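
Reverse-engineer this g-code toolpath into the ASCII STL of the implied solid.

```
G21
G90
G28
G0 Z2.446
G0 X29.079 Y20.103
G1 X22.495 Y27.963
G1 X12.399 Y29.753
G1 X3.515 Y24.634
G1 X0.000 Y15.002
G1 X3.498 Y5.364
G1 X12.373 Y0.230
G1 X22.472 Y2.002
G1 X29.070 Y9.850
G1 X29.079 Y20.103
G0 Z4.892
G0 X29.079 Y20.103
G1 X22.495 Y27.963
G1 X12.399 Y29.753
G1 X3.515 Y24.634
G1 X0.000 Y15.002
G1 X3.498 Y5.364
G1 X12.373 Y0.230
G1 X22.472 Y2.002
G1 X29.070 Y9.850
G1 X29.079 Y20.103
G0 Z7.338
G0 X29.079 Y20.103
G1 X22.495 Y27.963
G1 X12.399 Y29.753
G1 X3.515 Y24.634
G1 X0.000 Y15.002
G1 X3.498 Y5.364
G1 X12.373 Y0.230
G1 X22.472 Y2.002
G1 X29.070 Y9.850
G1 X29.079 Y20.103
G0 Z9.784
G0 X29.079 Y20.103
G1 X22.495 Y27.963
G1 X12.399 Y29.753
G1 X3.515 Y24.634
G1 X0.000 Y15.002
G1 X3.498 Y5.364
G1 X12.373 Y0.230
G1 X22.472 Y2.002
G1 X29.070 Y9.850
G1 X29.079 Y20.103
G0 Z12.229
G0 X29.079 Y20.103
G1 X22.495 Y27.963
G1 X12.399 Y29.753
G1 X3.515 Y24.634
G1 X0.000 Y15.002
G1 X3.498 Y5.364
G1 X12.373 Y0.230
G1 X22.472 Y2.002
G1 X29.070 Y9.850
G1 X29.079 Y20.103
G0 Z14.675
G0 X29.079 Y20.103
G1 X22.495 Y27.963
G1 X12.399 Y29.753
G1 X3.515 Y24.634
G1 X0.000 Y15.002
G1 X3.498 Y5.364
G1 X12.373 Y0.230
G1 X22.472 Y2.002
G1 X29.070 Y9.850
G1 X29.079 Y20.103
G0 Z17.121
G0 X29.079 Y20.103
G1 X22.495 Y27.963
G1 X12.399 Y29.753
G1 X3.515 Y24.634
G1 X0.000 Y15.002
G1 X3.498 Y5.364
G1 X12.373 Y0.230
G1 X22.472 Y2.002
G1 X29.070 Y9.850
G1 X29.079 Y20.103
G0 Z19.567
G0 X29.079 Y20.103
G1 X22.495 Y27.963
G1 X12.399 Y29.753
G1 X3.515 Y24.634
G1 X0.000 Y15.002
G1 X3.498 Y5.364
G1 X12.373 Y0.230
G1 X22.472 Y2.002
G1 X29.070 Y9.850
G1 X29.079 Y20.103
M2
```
solid part
  facet normal 0.0000 0.0000 -1.0000
    outer loop
      vertex 12.399 29.753 0.000
      vertex 22.495 27.963 0.000
      vertex 29.079 20.103 0.000
    endloop
  endfacet
  facet normal 0.0000 0.0000 -1.0000
    outer loop
      vertex 3.515 24.634 0.000
      vertex 12.399 29.753 0.000
      vertex 29.079 20.103 0.000
    endloop
  endfacet
  facet normal 0.0000 0.0000 -1.0000
    outer loop
      vertex 0.000 15.002 0.000
      vertex 3.515 24.634 0.000
      vertex 29.079 20.103 0.000
    endloop
  endfacet
  facet normal 0.0000 0.0000 -1.0000
    outer loop
      vertex 3.498 5.364 0.000
      vertex 0.000 15.002 0.000
      vertex 29.079 20.103 0.000
    endloop
  endfacet
  facet normal 0.0000 0.0000 -1.0000
    outer loop
      vertex 12.373 0.230 0.000
      vertex 3.498 5.364 0.000
      vertex 29.079 20.103 0.000
    endloop
  endfacet
  facet normal 0.0000 0.0000 -1.0000
    outer loop
      vertex 22.472 2.002 0.000
      vertex 12.373 0.230 0.000
      vertex 29.079 20.103 0.000
    endloop
  endfacet
  facet normal 0.0000 0.0000 -1.0000
    outer loop
      vertex 29.070 9.850 0.000
      vertex 22.472 2.002 0.000
      vertex 29.079 20.103 0.000
    endloop
  endfacet
  facet normal 0.0000 0.0000 1.0000
    outer loop
      vertex 29.079 20.103 19.567
      vertex 22.495 27.963 19.567
      vertex 12.399 29.753 19.567
    endloop
  endfacet
  facet normal 0.0000 0.0000 1.0000
    outer loop
      vertex 29.079 20.103 19.567
      vertex 12.399 29.753 19.567
      vertex 3.515 24.634 19.567
    endloop
  endfacet
  facet normal 0.0000 0.0000 1.0000
    outer loop
      vertex 29.079 20.103 19.567
      vertex 3.515 24.634 19.567
      vertex 0.000 15.002 19.567
    endloop
  endfacet
  facet normal 0.0000 0.0000 1.0000
    outer loop
      vertex 29.079 20.103 19.567
      vertex 0.000 15.002 19.567
      vertex 3.498 5.364 19.567
    endloop
  endfacet
  facet normal 0.0000 0.0000 1.0000
    outer loop
      vertex 29.079 20.103 19.567
      vertex 3.498 5.364 19.567
      vertex 12.373 0.230 19.567
    endloop
  endfacet
  facet normal 0.0000 0.0000 1.0000
    outer loop
      vertex 29.079 20.103 19.567
      vertex 12.373 0.230 19.567
      vertex 22.472 2.002 19.567
    endloop
  endfacet
  facet normal 0.0000 0.0000 1.0000
    outer loop
      vertex 29.079 20.103 19.567
      vertex 22.472 2.002 19.567
      vertex 29.070 9.850 19.567
    endloop
  endfacet
  facet normal 0.7666 0.6421 0.0000
    outer loop
      vertex 29.079 20.103 0.000
      vertex 22.495 27.963 0.000
      vertex 22.495 27.963 19.567
    endloop
  endfacet
  facet normal 0.7666 0.6421 0.0000
    outer loop
      vertex 29.079 20.103 0.000
      vertex 22.495 27.963 19.567
      vertex 29.079 20.103 19.567
    endloop
  endfacet
  facet normal 0.1746 0.9846 0.0000
    outer loop
      vertex 22.495 27.963 0.000
      vertex 12.399 29.753 0.000
      vertex 12.399 29.753 19.567
    endloop
  endfacet
  facet normal 0.1746 0.9846 0.0000
    outer loop
      vertex 22.495 27.963 0.000
      vertex 12.399 29.753 19.567
      vertex 22.495 27.963 19.567
    endloop
  endfacet
  facet normal -0.4993 0.8665 0.0000
    outer loop
      vertex 12.399 29.753 0.000
      vertex 3.515 24.634 0.000
      vertex 3.515 24.634 19.567
    endloop
  endfacet
  facet normal -0.4993 0.8665 0.0000
    outer loop
      vertex 12.399 29.753 0.000
      vertex 3.515 24.634 19.567
      vertex 12.399 29.753 19.567
    endloop
  endfacet
  facet normal -0.9394 0.3428 0.0000
    outer loop
      vertex 3.515 24.634 0.000
      vertex 0.000 15.002 0.000
      vertex 0.000 15.002 19.567
    endloop
  endfacet
  facet normal -0.9394 0.3428 0.0000
    outer loop
      vertex 3.515 24.634 0.000
      vertex 0.000 15.002 19.567
      vertex 3.515 24.634 19.567
    endloop
  endfacet
  facet normal -0.9400 -0.3412 0.0000
    outer loop
      vertex 0.000 15.002 0.000
      vertex 3.498 5.364 0.000
      vertex 3.498 5.364 19.567
    endloop
  endfacet
  facet normal -0.9400 -0.3412 0.0000
    outer loop
      vertex 0.000 15.002 0.000
      vertex 3.498 5.364 19.567
      vertex 0.000 15.002 19.567
    endloop
  endfacet
  facet normal -0.5007 -0.8656 0.0000
    outer loop
      vertex 3.498 5.364 0.000
      vertex 12.373 0.230 0.000
      vertex 12.373 0.230 19.567
    endloop
  endfacet
  facet normal -0.5007 -0.8656 0.0000
    outer loop
      vertex 3.498 5.364 0.000
      vertex 12.373 0.230 19.567
      vertex 3.498 5.364 19.567
    endloop
  endfacet
  facet normal 0.1728 -0.9850 0.0000
    outer loop
      vertex 12.373 0.230 0.000
      vertex 22.472 2.002 0.000
      vertex 22.472 2.002 19.567
    endloop
  endfacet
  facet normal 0.1728 -0.9850 0.0000
    outer loop
      vertex 12.373 0.230 0.000
      vertex 22.472 2.002 19.567
      vertex 12.373 0.230 19.567
    endloop
  endfacet
  facet normal 0.7654 -0.6435 0.0000
    outer loop
      vertex 22.472 2.002 0.000
      vertex 29.070 9.850 0.000
      vertex 29.070 9.850 19.567
    endloop
  endfacet
  facet normal 0.7654 -0.6435 0.0000
    outer loop
      vertex 22.472 2.002 0.000
      vertex 29.070 9.850 19.567
      vertex 22.472 2.002 19.567
    endloop
  endfacet
  facet normal 1.0000 -0.0009 0.0000
    outer loop
      vertex 29.070 9.850 0.000
      vertex 29.079 20.103 0.000
      vertex 29.079 20.103 19.567
    endloop
  endfacet
  facet normal 1.0000 -0.0009 0.0000
    outer loop
      vertex 29.070 9.850 0.000
      vertex 29.079 20.103 19.567
      vertex 29.070 9.850 19.567
    endloop
  endfacet
endsolid part

The G0 Z moves step by Δz≈2.446 mm. Every layer's G1 loop is the same polygon, so the solid is a straight extrusion of it from z=0 to z≈19.6. Closing with flat bottom and top caps and triangulating gives 32 facets — a regular 9-sided prism (a cylinder approximated with 9 flat sides), circumscribed radius ≈ 15 mm, height ≈ 19.6 mm.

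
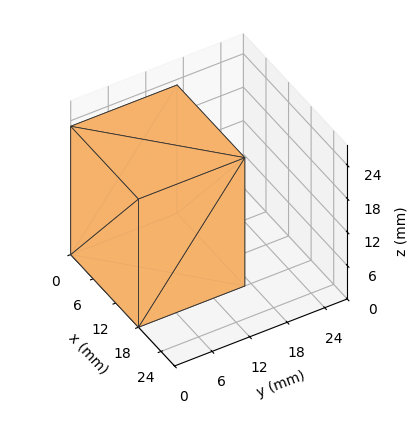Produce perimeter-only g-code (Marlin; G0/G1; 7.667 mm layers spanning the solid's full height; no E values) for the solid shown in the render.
Reading the render: the shape is a rectangular box, roughly 18 × 17 mm footprint and 23 mm tall (dimensions read to the nearest mm from the axis ticks). For the g-code, the solid's height is divided into equal slices at the stated Δz and each level perimeter traced with G1 moves after a G0 lift.

; perimeter-only toolpath
G21 ; units = mm
G90 ; absolute positioning
G28 ; home
; layer 1
G0 Z7.667
G0 X0.000 Y0.000
G1 X18.000 Y0.000
G1 X18.000 Y17.000
G1 X0.000 Y17.000
G1 X0.000 Y0.000
; layer 2
G0 Z15.333
G0 X0.000 Y0.000
G1 X18.000 Y0.000
G1 X18.000 Y17.000
G1 X0.000 Y17.000
G1 X0.000 Y0.000
; layer 3
G0 Z23.000
G0 X0.000 Y0.000
G1 X18.000 Y0.000
G1 X18.000 Y17.000
G1 X0.000 Y17.000
G1 X0.000 Y0.000
M2 ; end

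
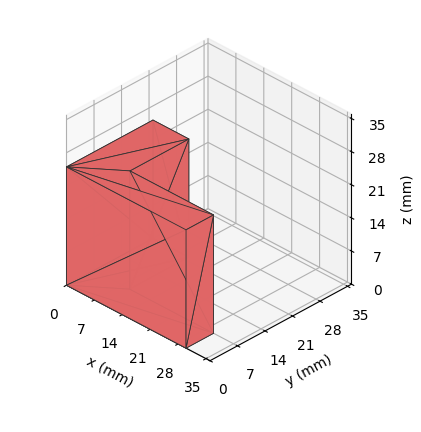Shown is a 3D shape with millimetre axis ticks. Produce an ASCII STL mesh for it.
Reading the render: the shape is an L-shaped prism: outer 30 × 22 mm, arm thicknesses ≈ 7 mm (horizontal) and 9 mm (vertical), extruded 25 mm in z (dimensions read to the nearest mm from the axis ticks). For the STL, each face is triangulated and given an outward normal.

solid part
  facet normal 0.0000 0.0000 -1.0000
    outer loop
      vertex 30.0 7.0 0.0
      vertex 30.0 0.0 0.0
      vertex 0.0 0.0 0.0
    endloop
  endfacet
  facet normal 0.0000 0.0000 -1.0000
    outer loop
      vertex 9.0 7.0 0.0
      vertex 30.0 7.0 0.0
      vertex 0.0 0.0 0.0
    endloop
  endfacet
  facet normal 0.0000 0.0000 -1.0000
    outer loop
      vertex 9.0 22.0 0.0
      vertex 9.0 7.0 0.0
      vertex 0.0 0.0 0.0
    endloop
  endfacet
  facet normal 0.0000 0.0000 -1.0000
    outer loop
      vertex 0.0 22.0 0.0
      vertex 9.0 22.0 0.0
      vertex 0.0 0.0 0.0
    endloop
  endfacet
  facet normal 0.0000 0.0000 1.0000
    outer loop
      vertex 0.0 0.0 25.0
      vertex 30.0 0.0 25.0
      vertex 30.0 7.0 25.0
    endloop
  endfacet
  facet normal 0.0000 0.0000 1.0000
    outer loop
      vertex 0.0 0.0 25.0
      vertex 30.0 7.0 25.0
      vertex 9.0 7.0 25.0
    endloop
  endfacet
  facet normal 0.0000 0.0000 1.0000
    outer loop
      vertex 0.0 0.0 25.0
      vertex 9.0 7.0 25.0
      vertex 9.0 22.0 25.0
    endloop
  endfacet
  facet normal 0.0000 0.0000 1.0000
    outer loop
      vertex 0.0 0.0 25.0
      vertex 9.0 22.0 25.0
      vertex 0.0 22.0 25.0
    endloop
  endfacet
  facet normal 0.0000 -1.0000 0.0000
    outer loop
      vertex 0.0 0.0 0.0
      vertex 30.0 0.0 0.0
      vertex 30.0 0.0 25.0
    endloop
  endfacet
  facet normal 0.0000 -1.0000 0.0000
    outer loop
      vertex 0.0 0.0 0.0
      vertex 30.0 0.0 25.0
      vertex 0.0 0.0 25.0
    endloop
  endfacet
  facet normal 1.0000 0.0000 0.0000
    outer loop
      vertex 30.0 0.0 0.0
      vertex 30.0 7.0 0.0
      vertex 30.0 7.0 25.0
    endloop
  endfacet
  facet normal 1.0000 0.0000 0.0000
    outer loop
      vertex 30.0 0.0 0.0
      vertex 30.0 7.0 25.0
      vertex 30.0 0.0 25.0
    endloop
  endfacet
  facet normal 0.0000 1.0000 0.0000
    outer loop
      vertex 30.0 7.0 0.0
      vertex 9.0 7.0 0.0
      vertex 9.0 7.0 25.0
    endloop
  endfacet
  facet normal 0.0000 1.0000 0.0000
    outer loop
      vertex 30.0 7.0 0.0
      vertex 9.0 7.0 25.0
      vertex 30.0 7.0 25.0
    endloop
  endfacet
  facet normal 1.0000 0.0000 0.0000
    outer loop
      vertex 9.0 7.0 0.0
      vertex 9.0 22.0 0.0
      vertex 9.0 22.0 25.0
    endloop
  endfacet
  facet normal 1.0000 0.0000 0.0000
    outer loop
      vertex 9.0 7.0 0.0
      vertex 9.0 22.0 25.0
      vertex 9.0 7.0 25.0
    endloop
  endfacet
  facet normal 0.0000 1.0000 0.0000
    outer loop
      vertex 9.0 22.0 0.0
      vertex 0.0 22.0 0.0
      vertex 0.0 22.0 25.0
    endloop
  endfacet
  facet normal 0.0000 1.0000 0.0000
    outer loop
      vertex 9.0 22.0 0.0
      vertex 0.0 22.0 25.0
      vertex 9.0 22.0 25.0
    endloop
  endfacet
  facet normal -1.0000 0.0000 0.0000
    outer loop
      vertex 0.0 22.0 0.0
      vertex 0.0 0.0 0.0
      vertex 0.0 0.0 25.0
    endloop
  endfacet
  facet normal -1.0000 0.0000 0.0000
    outer loop
      vertex 0.0 22.0 0.0
      vertex 0.0 0.0 25.0
      vertex 0.0 22.0 25.0
    endloop
  endfacet
endsolid part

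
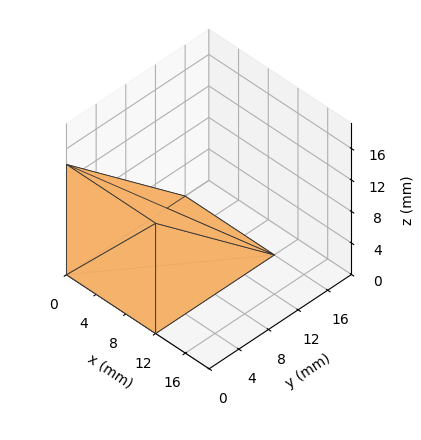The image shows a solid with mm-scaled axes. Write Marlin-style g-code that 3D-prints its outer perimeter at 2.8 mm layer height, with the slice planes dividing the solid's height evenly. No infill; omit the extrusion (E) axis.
Reading the render: the shape is a wedge (ramp): 12 × 16 mm base, rising to 14 mm along the y=0 edge and sloping linearly to z=0 at y=16 (dimensions read to the nearest mm from the axis ticks). For the g-code, the solid's height is divided into equal slices at the stated Δz and each level perimeter traced with G1 moves after a G0 lift.

; perimeter-only toolpath
G21 ; units = mm
G90 ; absolute positioning
G28 ; home
; layer 1
G0 Z2.8
G0 X0.0 Y0.0
G1 X12.0 Y0.0
G1 X12.0 Y12.8
G1 X0.0 Y12.8
G1 X0.0 Y0.0
; layer 2
G0 Z5.6
G0 X0.0 Y0.0
G1 X12.0 Y0.0
G1 X12.0 Y9.6
G1 X0.0 Y9.6
G1 X0.0 Y0.0
; layer 3
G0 Z8.4
G0 X0.0 Y0.0
G1 X12.0 Y0.0
G1 X12.0 Y6.4
G1 X0.0 Y6.4
G1 X0.0 Y0.0
; layer 4
G0 Z11.2
G0 X0.0 Y0.0
G1 X12.0 Y0.0
G1 X12.0 Y3.2
G1 X0.0 Y3.2
G1 X0.0 Y0.0
M2 ; end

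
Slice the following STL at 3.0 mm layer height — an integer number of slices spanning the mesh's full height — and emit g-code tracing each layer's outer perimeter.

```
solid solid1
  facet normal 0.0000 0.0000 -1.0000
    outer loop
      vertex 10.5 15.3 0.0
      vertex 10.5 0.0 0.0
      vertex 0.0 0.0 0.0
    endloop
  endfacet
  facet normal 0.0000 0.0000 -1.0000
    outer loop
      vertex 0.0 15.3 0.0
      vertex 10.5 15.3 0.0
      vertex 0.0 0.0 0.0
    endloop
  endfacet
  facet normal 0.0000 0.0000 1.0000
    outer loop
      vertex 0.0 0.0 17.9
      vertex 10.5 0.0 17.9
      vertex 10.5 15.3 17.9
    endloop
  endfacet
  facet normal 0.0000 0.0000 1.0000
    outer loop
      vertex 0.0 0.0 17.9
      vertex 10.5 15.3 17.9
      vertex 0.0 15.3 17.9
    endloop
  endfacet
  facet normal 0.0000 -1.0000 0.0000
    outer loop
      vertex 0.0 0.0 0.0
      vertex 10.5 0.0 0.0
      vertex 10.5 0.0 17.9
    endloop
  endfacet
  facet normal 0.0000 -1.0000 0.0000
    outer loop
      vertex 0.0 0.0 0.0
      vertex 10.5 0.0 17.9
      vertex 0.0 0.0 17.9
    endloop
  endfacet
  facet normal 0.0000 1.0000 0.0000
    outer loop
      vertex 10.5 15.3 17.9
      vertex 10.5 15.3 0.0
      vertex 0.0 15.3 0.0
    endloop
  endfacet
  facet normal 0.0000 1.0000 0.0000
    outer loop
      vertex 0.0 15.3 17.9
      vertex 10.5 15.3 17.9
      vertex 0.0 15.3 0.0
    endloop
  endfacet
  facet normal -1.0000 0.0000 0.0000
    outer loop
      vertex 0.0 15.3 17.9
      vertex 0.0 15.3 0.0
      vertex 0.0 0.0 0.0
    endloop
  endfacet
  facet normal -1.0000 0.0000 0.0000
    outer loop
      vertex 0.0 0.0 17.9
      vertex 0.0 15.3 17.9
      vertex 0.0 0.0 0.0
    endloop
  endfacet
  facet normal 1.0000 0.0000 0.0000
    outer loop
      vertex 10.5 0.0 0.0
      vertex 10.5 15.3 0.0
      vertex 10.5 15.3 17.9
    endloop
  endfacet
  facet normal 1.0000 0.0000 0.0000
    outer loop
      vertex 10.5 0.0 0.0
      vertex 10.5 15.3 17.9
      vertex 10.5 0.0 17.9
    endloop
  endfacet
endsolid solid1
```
; perimeter-only toolpath
G21 ; units = mm
G90 ; absolute positioning
G28 ; home
; layer 1
G0 Z3.0
G0 X0.0 Y0.0
G1 X10.5 Y0.0
G1 X10.5 Y15.3
G1 X0.0 Y15.3
G1 X0.0 Y0.0
; layer 2
G0 Z6.0
G0 X0.0 Y0.0
G1 X10.5 Y0.0
G1 X10.5 Y15.3
G1 X0.0 Y15.3
G1 X0.0 Y0.0
; layer 3
G0 Z8.9
G0 X0.0 Y0.0
G1 X10.5 Y0.0
G1 X10.5 Y15.3
G1 X0.0 Y15.3
G1 X0.0 Y0.0
; layer 4
G0 Z11.9
G0 X0.0 Y0.0
G1 X10.5 Y0.0
G1 X10.5 Y15.3
G1 X0.0 Y15.3
G1 X0.0 Y0.0
; layer 5
G0 Z14.9
G0 X0.0 Y0.0
G1 X10.5 Y0.0
G1 X10.5 Y15.3
G1 X0.0 Y15.3
G1 X0.0 Y0.0
; layer 6
G0 Z17.9
G0 X0.0 Y0.0
G1 X10.5 Y0.0
G1 X10.5 Y15.3
G1 X0.0 Y15.3
G1 X0.0 Y0.0
M2 ; end

The solid is a rectangular box, roughly 10.5 × 15.3 mm footprint and 17.9 mm tall. Slicing at Δz = 3.0 mm — 6 equal slices spanning the solid's height, so layer i sits at z = i·h/6 — gives 6 non-empty perimeters. Each is a 4-segment closed polygon; G0 lifts to the layer z and rapids to the start vertex, then G1 traces the edges.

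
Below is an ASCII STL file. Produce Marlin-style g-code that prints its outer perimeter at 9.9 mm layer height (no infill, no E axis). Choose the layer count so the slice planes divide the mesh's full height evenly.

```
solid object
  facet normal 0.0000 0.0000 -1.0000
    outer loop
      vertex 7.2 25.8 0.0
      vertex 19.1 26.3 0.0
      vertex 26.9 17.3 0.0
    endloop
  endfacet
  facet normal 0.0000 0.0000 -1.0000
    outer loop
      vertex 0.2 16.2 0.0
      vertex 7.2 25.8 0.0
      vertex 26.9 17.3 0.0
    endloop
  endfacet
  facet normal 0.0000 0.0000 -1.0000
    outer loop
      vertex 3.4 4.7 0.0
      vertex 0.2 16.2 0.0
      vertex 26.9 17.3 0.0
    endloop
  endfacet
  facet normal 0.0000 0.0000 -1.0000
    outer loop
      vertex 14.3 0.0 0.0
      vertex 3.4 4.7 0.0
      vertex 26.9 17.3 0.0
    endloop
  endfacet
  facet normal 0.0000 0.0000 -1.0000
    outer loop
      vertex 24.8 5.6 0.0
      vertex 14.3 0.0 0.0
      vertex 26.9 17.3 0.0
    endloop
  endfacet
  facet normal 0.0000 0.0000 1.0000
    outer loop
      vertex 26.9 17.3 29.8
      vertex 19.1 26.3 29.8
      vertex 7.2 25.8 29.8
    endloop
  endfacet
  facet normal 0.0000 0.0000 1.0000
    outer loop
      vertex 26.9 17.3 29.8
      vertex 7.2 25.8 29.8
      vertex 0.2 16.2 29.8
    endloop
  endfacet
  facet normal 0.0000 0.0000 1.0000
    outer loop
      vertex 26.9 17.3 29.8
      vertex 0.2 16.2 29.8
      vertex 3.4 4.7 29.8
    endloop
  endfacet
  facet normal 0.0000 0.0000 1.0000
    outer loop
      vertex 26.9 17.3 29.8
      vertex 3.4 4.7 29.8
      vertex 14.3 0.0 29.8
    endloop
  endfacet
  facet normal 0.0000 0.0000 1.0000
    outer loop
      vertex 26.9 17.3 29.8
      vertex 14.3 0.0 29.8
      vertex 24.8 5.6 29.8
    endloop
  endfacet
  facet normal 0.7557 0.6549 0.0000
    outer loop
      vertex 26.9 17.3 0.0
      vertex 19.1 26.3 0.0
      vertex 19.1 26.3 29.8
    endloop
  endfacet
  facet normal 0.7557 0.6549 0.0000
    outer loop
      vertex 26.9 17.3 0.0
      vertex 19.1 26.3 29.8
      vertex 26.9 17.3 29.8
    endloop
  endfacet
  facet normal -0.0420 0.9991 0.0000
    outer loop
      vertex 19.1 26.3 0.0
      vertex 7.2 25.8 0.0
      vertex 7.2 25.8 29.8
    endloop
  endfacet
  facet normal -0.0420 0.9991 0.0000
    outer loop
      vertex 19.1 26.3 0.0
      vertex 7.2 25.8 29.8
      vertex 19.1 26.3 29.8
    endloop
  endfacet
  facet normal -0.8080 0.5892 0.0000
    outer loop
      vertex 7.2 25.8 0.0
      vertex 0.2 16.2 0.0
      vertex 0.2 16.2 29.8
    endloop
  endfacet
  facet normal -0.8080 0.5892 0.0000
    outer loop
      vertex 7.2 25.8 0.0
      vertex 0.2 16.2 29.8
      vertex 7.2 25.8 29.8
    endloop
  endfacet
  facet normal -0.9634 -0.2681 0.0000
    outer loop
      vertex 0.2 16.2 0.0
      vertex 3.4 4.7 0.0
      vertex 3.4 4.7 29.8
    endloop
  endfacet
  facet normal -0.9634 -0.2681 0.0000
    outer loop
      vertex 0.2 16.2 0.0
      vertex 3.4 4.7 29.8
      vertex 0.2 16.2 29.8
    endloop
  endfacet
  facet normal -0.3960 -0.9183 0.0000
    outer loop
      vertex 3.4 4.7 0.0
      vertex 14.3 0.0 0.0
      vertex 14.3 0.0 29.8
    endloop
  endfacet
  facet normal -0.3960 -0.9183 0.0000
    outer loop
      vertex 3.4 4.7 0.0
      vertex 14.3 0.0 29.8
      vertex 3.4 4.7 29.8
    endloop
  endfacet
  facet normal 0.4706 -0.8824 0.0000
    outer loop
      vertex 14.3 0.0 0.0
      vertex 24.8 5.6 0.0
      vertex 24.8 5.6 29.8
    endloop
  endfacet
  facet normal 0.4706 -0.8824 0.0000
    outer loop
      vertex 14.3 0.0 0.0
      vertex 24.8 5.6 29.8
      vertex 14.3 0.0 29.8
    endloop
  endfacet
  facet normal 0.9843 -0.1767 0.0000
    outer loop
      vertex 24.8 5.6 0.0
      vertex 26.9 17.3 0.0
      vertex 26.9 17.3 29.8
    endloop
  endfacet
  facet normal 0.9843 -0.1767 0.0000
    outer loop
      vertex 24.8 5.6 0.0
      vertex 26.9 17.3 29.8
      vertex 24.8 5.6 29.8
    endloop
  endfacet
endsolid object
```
; perimeter-only toolpath
G21 ; units = mm
G90 ; absolute positioning
G28 ; home
; layer 1
G0 Z9.9
G0 X26.9 Y17.3
G1 X19.1 Y26.3
G1 X7.2 Y25.8
G1 X0.2 Y16.2
G1 X3.4 Y4.7
G1 X14.3 Y0.0
G1 X24.8 Y5.6
G1 X26.9 Y17.3
; layer 2
G0 Z19.9
G0 X26.9 Y17.3
G1 X19.1 Y26.3
G1 X7.2 Y25.8
G1 X0.2 Y16.2
G1 X3.4 Y4.7
G1 X14.3 Y0.0
G1 X24.8 Y5.6
G1 X26.9 Y17.3
; layer 3
G0 Z29.8
G0 X26.9 Y17.3
G1 X19.1 Y26.3
G1 X7.2 Y25.8
G1 X0.2 Y16.2
G1 X3.4 Y4.7
G1 X14.3 Y0.0
G1 X24.8 Y5.6
G1 X26.9 Y17.3
M2 ; end

The solid is a regular 7-sided prism (a cylinder approximated with 7 flat sides), circumscribed radius ≈ 13.7 mm, height ≈ 29.8 mm. Slicing at Δz = 9.9 mm — 3 equal slices spanning the solid's height, so layer i sits at z = i·h/3 — gives 3 non-empty perimeters. Each is a 7-segment closed polygon; G0 lifts to the layer z and rapids to the start vertex, then G1 traces the edges.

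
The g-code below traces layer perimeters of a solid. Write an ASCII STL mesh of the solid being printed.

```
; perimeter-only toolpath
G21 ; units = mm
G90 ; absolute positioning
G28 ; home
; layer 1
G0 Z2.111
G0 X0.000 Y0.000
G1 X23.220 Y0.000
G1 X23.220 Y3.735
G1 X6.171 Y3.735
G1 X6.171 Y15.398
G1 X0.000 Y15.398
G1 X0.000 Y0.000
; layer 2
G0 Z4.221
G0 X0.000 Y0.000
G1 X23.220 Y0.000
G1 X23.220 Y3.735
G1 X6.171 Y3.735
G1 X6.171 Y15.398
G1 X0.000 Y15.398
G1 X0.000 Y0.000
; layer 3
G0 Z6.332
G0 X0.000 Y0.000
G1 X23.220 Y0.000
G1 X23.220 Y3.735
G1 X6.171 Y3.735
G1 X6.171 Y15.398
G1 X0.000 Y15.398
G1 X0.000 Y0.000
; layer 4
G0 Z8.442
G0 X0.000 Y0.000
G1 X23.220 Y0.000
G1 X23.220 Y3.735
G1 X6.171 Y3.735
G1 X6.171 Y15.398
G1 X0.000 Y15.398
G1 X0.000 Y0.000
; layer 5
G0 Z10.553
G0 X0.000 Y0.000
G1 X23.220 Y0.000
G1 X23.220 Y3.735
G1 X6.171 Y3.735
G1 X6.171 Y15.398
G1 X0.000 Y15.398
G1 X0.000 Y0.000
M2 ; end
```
solid part
  facet normal 0.0000 0.0000 -1.0000
    outer loop
      vertex 23.220 3.735 0.000
      vertex 23.220 0.000 0.000
      vertex 0.000 0.000 0.000
    endloop
  endfacet
  facet normal 0.0000 0.0000 -1.0000
    outer loop
      vertex 6.171 3.735 0.000
      vertex 23.220 3.735 0.000
      vertex 0.000 0.000 0.000
    endloop
  endfacet
  facet normal 0.0000 0.0000 -1.0000
    outer loop
      vertex 6.171 15.398 0.000
      vertex 6.171 3.735 0.000
      vertex 0.000 0.000 0.000
    endloop
  endfacet
  facet normal 0.0000 0.0000 -1.0000
    outer loop
      vertex 0.000 15.398 0.000
      vertex 6.171 15.398 0.000
      vertex 0.000 0.000 0.000
    endloop
  endfacet
  facet normal 0.0000 0.0000 1.0000
    outer loop
      vertex 0.000 0.000 10.553
      vertex 23.220 0.000 10.553
      vertex 23.220 3.735 10.553
    endloop
  endfacet
  facet normal 0.0000 0.0000 1.0000
    outer loop
      vertex 0.000 0.000 10.553
      vertex 23.220 3.735 10.553
      vertex 6.171 3.735 10.553
    endloop
  endfacet
  facet normal 0.0000 0.0000 1.0000
    outer loop
      vertex 0.000 0.000 10.553
      vertex 6.171 3.735 10.553
      vertex 6.171 15.398 10.553
    endloop
  endfacet
  facet normal 0.0000 0.0000 1.0000
    outer loop
      vertex 0.000 0.000 10.553
      vertex 6.171 15.398 10.553
      vertex 0.000 15.398 10.553
    endloop
  endfacet
  facet normal 0.0000 -1.0000 0.0000
    outer loop
      vertex 0.000 0.000 0.000
      vertex 23.220 0.000 0.000
      vertex 23.220 0.000 10.553
    endloop
  endfacet
  facet normal 0.0000 -1.0000 0.0000
    outer loop
      vertex 0.000 0.000 0.000
      vertex 23.220 0.000 10.553
      vertex 0.000 0.000 10.553
    endloop
  endfacet
  facet normal 1.0000 0.0000 0.0000
    outer loop
      vertex 23.220 0.000 0.000
      vertex 23.220 3.735 0.000
      vertex 23.220 3.735 10.553
    endloop
  endfacet
  facet normal 1.0000 0.0000 0.0000
    outer loop
      vertex 23.220 0.000 0.000
      vertex 23.220 3.735 10.553
      vertex 23.220 0.000 10.553
    endloop
  endfacet
  facet normal 0.0000 1.0000 0.0000
    outer loop
      vertex 23.220 3.735 0.000
      vertex 6.171 3.735 0.000
      vertex 6.171 3.735 10.553
    endloop
  endfacet
  facet normal 0.0000 1.0000 0.0000
    outer loop
      vertex 23.220 3.735 0.000
      vertex 6.171 3.735 10.553
      vertex 23.220 3.735 10.553
    endloop
  endfacet
  facet normal 1.0000 0.0000 0.0000
    outer loop
      vertex 6.171 3.735 0.000
      vertex 6.171 15.398 0.000
      vertex 6.171 15.398 10.553
    endloop
  endfacet
  facet normal 1.0000 0.0000 0.0000
    outer loop
      vertex 6.171 3.735 0.000
      vertex 6.171 15.398 10.553
      vertex 6.171 3.735 10.553
    endloop
  endfacet
  facet normal 0.0000 1.0000 0.0000
    outer loop
      vertex 6.171 15.398 0.000
      vertex 0.000 15.398 0.000
      vertex 0.000 15.398 10.553
    endloop
  endfacet
  facet normal 0.0000 1.0000 0.0000
    outer loop
      vertex 6.171 15.398 0.000
      vertex 0.000 15.398 10.553
      vertex 6.171 15.398 10.553
    endloop
  endfacet
  facet normal -1.0000 0.0000 0.0000
    outer loop
      vertex 0.000 15.398 0.000
      vertex 0.000 0.000 0.000
      vertex 0.000 0.000 10.553
    endloop
  endfacet
  facet normal -1.0000 0.0000 0.0000
    outer loop
      vertex 0.000 15.398 0.000
      vertex 0.000 0.000 10.553
      vertex 0.000 15.398 10.553
    endloop
  endfacet
endsolid part

The G0 Z moves step by Δz≈2.111 mm. Every layer's G1 loop is the same polygon, so the solid is a straight extrusion of it from z=0 to z≈10.6. Closing with flat bottom and top caps and triangulating gives 20 facets — an L-shaped prism: outer 23.2 × 15.4 mm, arm thicknesses ≈ 3.73 mm (horizontal) and 6.17 mm (vertical), extruded 10.6 mm in z.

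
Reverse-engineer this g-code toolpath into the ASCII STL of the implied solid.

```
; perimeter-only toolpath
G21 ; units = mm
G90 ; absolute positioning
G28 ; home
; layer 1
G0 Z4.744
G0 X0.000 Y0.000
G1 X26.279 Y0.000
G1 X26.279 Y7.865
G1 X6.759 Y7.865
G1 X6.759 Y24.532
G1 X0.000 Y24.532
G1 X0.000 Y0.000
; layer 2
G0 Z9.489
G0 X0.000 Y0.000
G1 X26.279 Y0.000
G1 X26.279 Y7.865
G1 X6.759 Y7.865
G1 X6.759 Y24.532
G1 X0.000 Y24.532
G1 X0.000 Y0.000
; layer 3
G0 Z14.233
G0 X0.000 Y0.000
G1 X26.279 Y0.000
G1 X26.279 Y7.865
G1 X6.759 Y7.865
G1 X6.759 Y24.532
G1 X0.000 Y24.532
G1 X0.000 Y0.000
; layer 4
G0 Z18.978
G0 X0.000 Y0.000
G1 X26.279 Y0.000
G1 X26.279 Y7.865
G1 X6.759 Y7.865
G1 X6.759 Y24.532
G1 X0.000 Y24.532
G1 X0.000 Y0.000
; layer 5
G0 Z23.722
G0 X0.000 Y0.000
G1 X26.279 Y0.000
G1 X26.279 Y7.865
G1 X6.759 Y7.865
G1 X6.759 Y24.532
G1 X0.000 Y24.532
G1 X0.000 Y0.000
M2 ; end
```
solid part
  facet normal 0.0000 0.0000 -1.0000
    outer loop
      vertex 26.279 7.865 0.000
      vertex 26.279 0.000 0.000
      vertex 0.000 0.000 0.000
    endloop
  endfacet
  facet normal 0.0000 0.0000 -1.0000
    outer loop
      vertex 6.759 7.865 0.000
      vertex 26.279 7.865 0.000
      vertex 0.000 0.000 0.000
    endloop
  endfacet
  facet normal 0.0000 0.0000 -1.0000
    outer loop
      vertex 6.759 24.532 0.000
      vertex 6.759 7.865 0.000
      vertex 0.000 0.000 0.000
    endloop
  endfacet
  facet normal 0.0000 0.0000 -1.0000
    outer loop
      vertex 0.000 24.532 0.000
      vertex 6.759 24.532 0.000
      vertex 0.000 0.000 0.000
    endloop
  endfacet
  facet normal 0.0000 0.0000 1.0000
    outer loop
      vertex 0.000 0.000 23.722
      vertex 26.279 0.000 23.722
      vertex 26.279 7.865 23.722
    endloop
  endfacet
  facet normal 0.0000 0.0000 1.0000
    outer loop
      vertex 0.000 0.000 23.722
      vertex 26.279 7.865 23.722
      vertex 6.759 7.865 23.722
    endloop
  endfacet
  facet normal 0.0000 0.0000 1.0000
    outer loop
      vertex 0.000 0.000 23.722
      vertex 6.759 7.865 23.722
      vertex 6.759 24.532 23.722
    endloop
  endfacet
  facet normal 0.0000 0.0000 1.0000
    outer loop
      vertex 0.000 0.000 23.722
      vertex 6.759 24.532 23.722
      vertex 0.000 24.532 23.722
    endloop
  endfacet
  facet normal 0.0000 -1.0000 0.0000
    outer loop
      vertex 0.000 0.000 0.000
      vertex 26.279 0.000 0.000
      vertex 26.279 0.000 23.722
    endloop
  endfacet
  facet normal 0.0000 -1.0000 0.0000
    outer loop
      vertex 0.000 0.000 0.000
      vertex 26.279 0.000 23.722
      vertex 0.000 0.000 23.722
    endloop
  endfacet
  facet normal 1.0000 0.0000 0.0000
    outer loop
      vertex 26.279 0.000 0.000
      vertex 26.279 7.865 0.000
      vertex 26.279 7.865 23.722
    endloop
  endfacet
  facet normal 1.0000 0.0000 0.0000
    outer loop
      vertex 26.279 0.000 0.000
      vertex 26.279 7.865 23.722
      vertex 26.279 0.000 23.722
    endloop
  endfacet
  facet normal 0.0000 1.0000 0.0000
    outer loop
      vertex 26.279 7.865 0.000
      vertex 6.759 7.865 0.000
      vertex 6.759 7.865 23.722
    endloop
  endfacet
  facet normal 0.0000 1.0000 0.0000
    outer loop
      vertex 26.279 7.865 0.000
      vertex 6.759 7.865 23.722
      vertex 26.279 7.865 23.722
    endloop
  endfacet
  facet normal 1.0000 0.0000 0.0000
    outer loop
      vertex 6.759 7.865 0.000
      vertex 6.759 24.532 0.000
      vertex 6.759 24.532 23.722
    endloop
  endfacet
  facet normal 1.0000 0.0000 0.0000
    outer loop
      vertex 6.759 7.865 0.000
      vertex 6.759 24.532 23.722
      vertex 6.759 7.865 23.722
    endloop
  endfacet
  facet normal 0.0000 1.0000 0.0000
    outer loop
      vertex 6.759 24.532 0.000
      vertex 0.000 24.532 0.000
      vertex 0.000 24.532 23.722
    endloop
  endfacet
  facet normal 0.0000 1.0000 0.0000
    outer loop
      vertex 6.759 24.532 0.000
      vertex 0.000 24.532 23.722
      vertex 6.759 24.532 23.722
    endloop
  endfacet
  facet normal -1.0000 0.0000 0.0000
    outer loop
      vertex 0.000 24.532 0.000
      vertex 0.000 0.000 0.000
      vertex 0.000 0.000 23.722
    endloop
  endfacet
  facet normal -1.0000 0.0000 0.0000
    outer loop
      vertex 0.000 24.532 0.000
      vertex 0.000 0.000 23.722
      vertex 0.000 24.532 23.722
    endloop
  endfacet
endsolid part

The G0 Z moves step by Δz≈4.744 mm. Every layer's G1 loop is the same polygon, so the solid is a straight extrusion of it from z=0 to z≈23.7. Closing with flat bottom and top caps and triangulating gives 20 facets — an L-shaped prism: outer 26.3 × 24.5 mm, arm thicknesses ≈ 7.87 mm (horizontal) and 6.76 mm (vertical), extruded 23.7 mm in z.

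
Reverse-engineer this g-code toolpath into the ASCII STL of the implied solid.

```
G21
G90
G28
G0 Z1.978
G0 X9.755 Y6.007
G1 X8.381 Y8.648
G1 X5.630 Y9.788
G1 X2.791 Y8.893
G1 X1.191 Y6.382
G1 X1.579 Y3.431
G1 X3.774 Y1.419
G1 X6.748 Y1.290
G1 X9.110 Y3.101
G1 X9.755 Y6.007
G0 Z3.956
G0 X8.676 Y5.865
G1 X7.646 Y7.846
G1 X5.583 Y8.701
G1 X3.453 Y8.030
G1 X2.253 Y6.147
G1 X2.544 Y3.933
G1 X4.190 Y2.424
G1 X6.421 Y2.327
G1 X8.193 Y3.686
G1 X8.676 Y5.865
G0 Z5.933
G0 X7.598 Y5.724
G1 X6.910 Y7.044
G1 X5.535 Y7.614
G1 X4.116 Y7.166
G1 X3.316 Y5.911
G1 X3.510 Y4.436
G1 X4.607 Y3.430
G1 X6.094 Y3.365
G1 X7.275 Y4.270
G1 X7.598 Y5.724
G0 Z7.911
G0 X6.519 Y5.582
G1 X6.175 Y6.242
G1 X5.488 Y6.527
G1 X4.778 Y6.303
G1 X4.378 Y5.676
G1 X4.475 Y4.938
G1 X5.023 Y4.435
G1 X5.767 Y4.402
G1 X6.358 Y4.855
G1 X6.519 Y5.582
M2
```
solid part
  facet normal 0.0000 0.0000 -1.0000
    outer loop
      vertex 5.678 10.875 0.000
      vertex 9.116 9.450 0.000
      vertex 10.834 6.149 0.000
    endloop
  endfacet
  facet normal 0.0000 0.0000 -1.0000
    outer loop
      vertex 2.129 9.756 0.000
      vertex 5.678 10.875 0.000
      vertex 10.834 6.149 0.000
    endloop
  endfacet
  facet normal 0.0000 0.0000 -1.0000
    outer loop
      vertex 0.129 6.618 0.000
      vertex 2.129 9.756 0.000
      vertex 10.834 6.149 0.000
    endloop
  endfacet
  facet normal 0.0000 0.0000 -1.0000
    outer loop
      vertex 0.614 2.929 0.000
      vertex 0.129 6.618 0.000
      vertex 10.834 6.149 0.000
    endloop
  endfacet
  facet normal 0.0000 0.0000 -1.0000
    outer loop
      vertex 3.357 0.414 0.000
      vertex 0.614 2.929 0.000
      vertex 10.834 6.149 0.000
    endloop
  endfacet
  facet normal 0.0000 0.0000 -1.0000
    outer loop
      vertex 7.075 0.252 0.000
      vertex 3.357 0.414 0.000
      vertex 10.834 6.149 0.000
    endloop
  endfacet
  facet normal 0.0000 0.0000 -1.0000
    outer loop
      vertex 10.028 2.516 0.000
      vertex 7.075 0.252 0.000
      vertex 10.834 6.149 0.000
    endloop
  endfacet
  facet normal 0.7880 0.4101 0.4592
    outer loop
      vertex 10.834 6.149 0.000
      vertex 9.116 9.450 0.000
      vertex 5.440 5.440 9.889
    endloop
  endfacet
  facet normal 0.3401 0.8206 0.4592
    outer loop
      vertex 9.116 9.450 0.000
      vertex 5.678 10.875 0.000
      vertex 5.440 5.440 9.889
    endloop
  endfacet
  facet normal -0.2671 0.8472 0.4592
    outer loop
      vertex 5.678 10.875 0.000
      vertex 2.129 9.756 0.000
      vertex 5.440 5.440 9.889
    endloop
  endfacet
  facet normal -0.7491 0.4774 0.4592
    outer loop
      vertex 2.129 9.756 0.000
      vertex 0.129 6.618 0.000
      vertex 5.440 5.440 9.889
    endloop
  endfacet
  facet normal -0.8807 -0.1158 0.4592
    outer loop
      vertex 0.129 6.618 0.000
      vertex 0.614 2.929 0.000
      vertex 5.440 5.440 9.889
    endloop
  endfacet
  facet normal -0.6003 -0.6548 0.4592
    outer loop
      vertex 0.614 2.929 0.000
      vertex 3.357 0.414 0.000
      vertex 5.440 5.440 9.889
    endloop
  endfacet
  facet normal -0.0387 -0.8875 0.4592
    outer loop
      vertex 3.357 0.414 0.000
      vertex 7.075 0.252 0.000
      vertex 5.440 5.440 9.889
    endloop
  endfacet
  facet normal 0.5405 -0.7050 0.4592
    outer loop
      vertex 7.075 0.252 0.000
      vertex 10.028 2.516 0.000
      vertex 5.440 5.440 9.889
    endloop
  endfacet
  facet normal 0.8672 -0.1924 0.4592
    outer loop
      vertex 10.028 2.516 0.000
      vertex 10.834 6.149 0.000
      vertex 5.440 5.440 9.889
    endloop
  endfacet
endsolid part

The G0 Z moves step by Δz≈1.978 mm. The G1 loops shrink linearly with z, so the solid tapers from its base footprint up to z≈9.89. Closing with a flat bottom cap and the tapered top and triangulating gives 16 facets — a regular 9-sided pyramid, base circumscribed radius ≈ 5.44 mm, apex at z ≈ 9.89 mm.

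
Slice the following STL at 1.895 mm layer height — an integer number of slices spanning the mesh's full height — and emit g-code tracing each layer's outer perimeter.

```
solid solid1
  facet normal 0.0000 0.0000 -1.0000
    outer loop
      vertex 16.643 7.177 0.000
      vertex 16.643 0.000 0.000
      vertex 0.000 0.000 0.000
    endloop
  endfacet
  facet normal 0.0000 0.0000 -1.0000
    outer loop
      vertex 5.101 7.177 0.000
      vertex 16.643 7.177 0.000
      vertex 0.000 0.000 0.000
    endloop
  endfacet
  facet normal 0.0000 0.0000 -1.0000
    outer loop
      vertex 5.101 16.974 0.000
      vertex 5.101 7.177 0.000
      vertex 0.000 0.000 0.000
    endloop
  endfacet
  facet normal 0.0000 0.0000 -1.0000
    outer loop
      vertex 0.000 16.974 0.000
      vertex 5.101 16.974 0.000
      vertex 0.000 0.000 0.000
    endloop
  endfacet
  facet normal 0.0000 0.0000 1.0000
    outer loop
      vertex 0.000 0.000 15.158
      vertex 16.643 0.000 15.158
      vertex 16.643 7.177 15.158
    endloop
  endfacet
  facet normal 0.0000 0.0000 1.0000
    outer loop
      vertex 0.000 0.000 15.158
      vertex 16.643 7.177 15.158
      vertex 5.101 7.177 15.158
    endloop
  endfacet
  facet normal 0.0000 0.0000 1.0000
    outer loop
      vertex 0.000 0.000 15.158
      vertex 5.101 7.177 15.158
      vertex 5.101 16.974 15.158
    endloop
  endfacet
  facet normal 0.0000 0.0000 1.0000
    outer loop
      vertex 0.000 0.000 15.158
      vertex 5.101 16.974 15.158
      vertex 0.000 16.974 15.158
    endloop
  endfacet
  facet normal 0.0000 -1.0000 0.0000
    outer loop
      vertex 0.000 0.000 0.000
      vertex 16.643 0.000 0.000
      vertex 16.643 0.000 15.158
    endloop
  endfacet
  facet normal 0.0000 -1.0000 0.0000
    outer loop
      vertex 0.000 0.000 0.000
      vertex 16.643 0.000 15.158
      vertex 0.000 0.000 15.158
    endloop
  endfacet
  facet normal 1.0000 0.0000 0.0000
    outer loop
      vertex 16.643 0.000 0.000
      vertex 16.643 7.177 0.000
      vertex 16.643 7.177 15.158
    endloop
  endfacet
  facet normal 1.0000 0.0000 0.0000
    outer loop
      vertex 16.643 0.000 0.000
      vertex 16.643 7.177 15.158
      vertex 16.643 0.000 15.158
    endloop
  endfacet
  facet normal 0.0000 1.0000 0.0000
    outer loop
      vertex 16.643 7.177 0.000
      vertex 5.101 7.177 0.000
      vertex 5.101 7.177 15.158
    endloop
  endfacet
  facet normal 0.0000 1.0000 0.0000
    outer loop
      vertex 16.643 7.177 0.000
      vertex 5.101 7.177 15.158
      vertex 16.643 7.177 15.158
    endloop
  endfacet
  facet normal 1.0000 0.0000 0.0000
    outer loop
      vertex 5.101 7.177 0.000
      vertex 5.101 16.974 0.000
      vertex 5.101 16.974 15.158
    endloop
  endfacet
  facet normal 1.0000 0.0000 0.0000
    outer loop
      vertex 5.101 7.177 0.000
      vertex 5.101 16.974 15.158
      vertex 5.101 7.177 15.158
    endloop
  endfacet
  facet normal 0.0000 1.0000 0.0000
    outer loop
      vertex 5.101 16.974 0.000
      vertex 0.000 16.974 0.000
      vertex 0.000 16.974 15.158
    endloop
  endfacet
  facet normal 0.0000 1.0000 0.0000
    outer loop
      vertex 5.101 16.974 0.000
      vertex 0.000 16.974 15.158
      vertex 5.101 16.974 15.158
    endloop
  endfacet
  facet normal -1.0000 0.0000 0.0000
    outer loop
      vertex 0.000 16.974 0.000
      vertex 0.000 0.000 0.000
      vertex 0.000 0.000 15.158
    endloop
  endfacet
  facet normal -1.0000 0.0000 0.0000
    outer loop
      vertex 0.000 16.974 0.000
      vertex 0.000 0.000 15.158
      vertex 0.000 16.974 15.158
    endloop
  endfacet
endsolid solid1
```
; perimeter-only toolpath
G21 ; units = mm
G90 ; absolute positioning
G28 ; home
; layer 1
G0 Z1.895
G0 X0.000 Y0.000
G1 X16.643 Y0.000
G1 X16.643 Y7.177
G1 X5.101 Y7.177
G1 X5.101 Y16.974
G1 X0.000 Y16.974
G1 X0.000 Y0.000
; layer 2
G0 Z3.789
G0 X0.000 Y0.000
G1 X16.643 Y0.000
G1 X16.643 Y7.177
G1 X5.101 Y7.177
G1 X5.101 Y16.974
G1 X0.000 Y16.974
G1 X0.000 Y0.000
; layer 3
G0 Z5.684
G0 X0.000 Y0.000
G1 X16.643 Y0.000
G1 X16.643 Y7.177
G1 X5.101 Y7.177
G1 X5.101 Y16.974
G1 X0.000 Y16.974
G1 X0.000 Y0.000
; layer 4
G0 Z7.579
G0 X0.000 Y0.000
G1 X16.643 Y0.000
G1 X16.643 Y7.177
G1 X5.101 Y7.177
G1 X5.101 Y16.974
G1 X0.000 Y16.974
G1 X0.000 Y0.000
; layer 5
G0 Z9.474
G0 X0.000 Y0.000
G1 X16.643 Y0.000
G1 X16.643 Y7.177
G1 X5.101 Y7.177
G1 X5.101 Y16.974
G1 X0.000 Y16.974
G1 X0.000 Y0.000
; layer 6
G0 Z11.368
G0 X0.000 Y0.000
G1 X16.643 Y0.000
G1 X16.643 Y7.177
G1 X5.101 Y7.177
G1 X5.101 Y16.974
G1 X0.000 Y16.974
G1 X0.000 Y0.000
; layer 7
G0 Z13.263
G0 X0.000 Y0.000
G1 X16.643 Y0.000
G1 X16.643 Y7.177
G1 X5.101 Y7.177
G1 X5.101 Y16.974
G1 X0.000 Y16.974
G1 X0.000 Y0.000
; layer 8
G0 Z15.158
G0 X0.000 Y0.000
G1 X16.643 Y0.000
G1 X16.643 Y7.177
G1 X5.101 Y7.177
G1 X5.101 Y16.974
G1 X0.000 Y16.974
G1 X0.000 Y0.000
M2 ; end

The solid is an L-shaped prism: outer 16.6 × 17 mm, arm thicknesses ≈ 7.18 mm (horizontal) and 5.1 mm (vertical), extruded 15.2 mm in z. Slicing at Δz = 1.895 mm — 8 equal slices spanning the solid's height, so layer i sits at z = i·h/8 — gives 8 non-empty perimeters. Each is a 6-segment closed polygon; G0 lifts to the layer z and rapids to the start vertex, then G1 traces the edges.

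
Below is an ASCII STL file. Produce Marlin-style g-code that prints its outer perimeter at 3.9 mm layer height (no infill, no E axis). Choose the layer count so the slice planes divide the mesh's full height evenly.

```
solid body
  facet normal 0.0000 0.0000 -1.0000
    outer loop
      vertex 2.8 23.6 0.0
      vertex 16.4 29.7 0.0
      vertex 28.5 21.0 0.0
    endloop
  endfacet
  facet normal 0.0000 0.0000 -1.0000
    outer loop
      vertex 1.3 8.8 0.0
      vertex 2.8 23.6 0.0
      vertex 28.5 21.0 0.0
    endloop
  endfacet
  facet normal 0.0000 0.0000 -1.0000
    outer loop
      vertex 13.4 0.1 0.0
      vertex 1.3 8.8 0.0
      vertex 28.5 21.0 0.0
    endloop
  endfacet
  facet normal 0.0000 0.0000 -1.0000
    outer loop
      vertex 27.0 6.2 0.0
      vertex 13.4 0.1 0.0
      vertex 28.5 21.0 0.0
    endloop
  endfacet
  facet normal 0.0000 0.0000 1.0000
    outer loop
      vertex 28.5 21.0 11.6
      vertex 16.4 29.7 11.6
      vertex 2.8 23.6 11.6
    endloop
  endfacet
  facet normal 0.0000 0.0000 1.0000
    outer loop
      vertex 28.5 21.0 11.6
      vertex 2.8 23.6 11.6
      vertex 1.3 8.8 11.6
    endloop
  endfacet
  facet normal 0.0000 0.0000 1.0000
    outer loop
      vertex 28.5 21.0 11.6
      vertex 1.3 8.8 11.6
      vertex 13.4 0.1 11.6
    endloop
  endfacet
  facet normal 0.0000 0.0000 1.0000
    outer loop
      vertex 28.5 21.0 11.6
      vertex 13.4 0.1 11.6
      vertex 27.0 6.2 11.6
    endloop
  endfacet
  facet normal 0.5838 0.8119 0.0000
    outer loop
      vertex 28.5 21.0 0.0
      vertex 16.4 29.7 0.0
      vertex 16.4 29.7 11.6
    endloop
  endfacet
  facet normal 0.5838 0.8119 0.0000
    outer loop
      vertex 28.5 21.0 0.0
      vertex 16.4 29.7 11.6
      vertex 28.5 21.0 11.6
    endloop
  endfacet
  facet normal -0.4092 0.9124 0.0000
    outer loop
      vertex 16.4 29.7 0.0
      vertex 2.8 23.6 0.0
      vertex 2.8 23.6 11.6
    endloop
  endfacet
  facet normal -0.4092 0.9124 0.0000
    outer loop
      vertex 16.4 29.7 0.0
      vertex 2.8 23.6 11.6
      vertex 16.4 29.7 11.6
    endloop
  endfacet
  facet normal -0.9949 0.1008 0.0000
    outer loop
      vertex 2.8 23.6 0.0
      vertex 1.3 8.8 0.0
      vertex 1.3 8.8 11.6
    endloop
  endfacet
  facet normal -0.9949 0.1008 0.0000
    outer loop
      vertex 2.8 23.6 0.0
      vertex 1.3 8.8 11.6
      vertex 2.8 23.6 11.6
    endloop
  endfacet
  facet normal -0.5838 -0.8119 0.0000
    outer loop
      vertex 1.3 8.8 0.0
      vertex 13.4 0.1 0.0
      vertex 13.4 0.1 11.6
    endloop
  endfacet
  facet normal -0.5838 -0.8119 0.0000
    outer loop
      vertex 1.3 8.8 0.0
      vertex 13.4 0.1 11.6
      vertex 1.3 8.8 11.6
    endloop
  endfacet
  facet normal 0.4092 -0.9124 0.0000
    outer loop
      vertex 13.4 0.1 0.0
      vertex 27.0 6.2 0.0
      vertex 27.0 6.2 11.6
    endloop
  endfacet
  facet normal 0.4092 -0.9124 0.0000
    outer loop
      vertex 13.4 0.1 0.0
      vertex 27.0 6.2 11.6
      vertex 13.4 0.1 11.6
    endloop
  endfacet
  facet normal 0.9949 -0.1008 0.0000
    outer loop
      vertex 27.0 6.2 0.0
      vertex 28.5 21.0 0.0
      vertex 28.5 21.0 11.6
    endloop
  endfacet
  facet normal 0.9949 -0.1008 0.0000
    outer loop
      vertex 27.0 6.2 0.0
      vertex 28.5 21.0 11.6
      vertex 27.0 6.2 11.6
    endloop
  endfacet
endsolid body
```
; perimeter-only toolpath
G21 ; units = mm
G90 ; absolute positioning
G28 ; home
; layer 1
G0 Z3.9
G0 X28.5 Y21.0
G1 X16.4 Y29.7
G1 X2.8 Y23.6
G1 X1.3 Y8.8
G1 X13.4 Y0.1
G1 X27.0 Y6.2
G1 X28.5 Y21.0
; layer 2
G0 Z7.7
G0 X28.5 Y21.0
G1 X16.4 Y29.7
G1 X2.8 Y23.6
G1 X1.3 Y8.8
G1 X13.4 Y0.1
G1 X27.0 Y6.2
G1 X28.5 Y21.0
; layer 3
G0 Z11.6
G0 X28.5 Y21.0
G1 X16.4 Y29.7
G1 X2.8 Y23.6
G1 X1.3 Y8.8
G1 X13.4 Y0.1
G1 X27.0 Y6.2
G1 X28.5 Y21.0
M2 ; end

The solid is a regular 6-sided prism (a cylinder approximated with 6 flat sides), circumscribed radius ≈ 14.9 mm, height ≈ 11.6 mm. Slicing at Δz = 3.9 mm — 3 equal slices spanning the solid's height, so layer i sits at z = i·h/3 — gives 3 non-empty perimeters. Each is a 6-segment closed polygon; G0 lifts to the layer z and rapids to the start vertex, then G1 traces the edges.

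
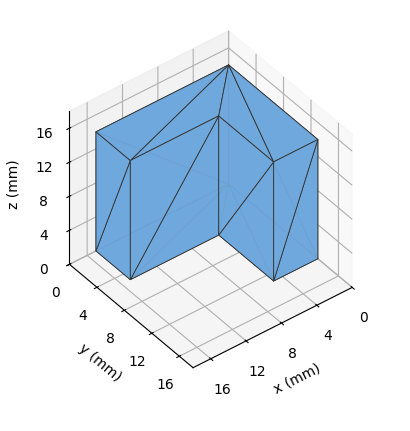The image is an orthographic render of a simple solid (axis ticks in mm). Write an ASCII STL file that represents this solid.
Reading the render: the shape is an L-shaped prism: outer 15 × 13 mm, arm thicknesses ≈ 5 mm (horizontal) and 5 mm (vertical), extruded 14 mm in z (dimensions read to the nearest mm from the axis ticks). For the STL, each face is triangulated and given an outward normal.

solid part
  facet normal 0.0000 0.0000 -1.0000
    outer loop
      vertex 15.000 5.000 0.000
      vertex 15.000 0.000 0.000
      vertex 0.000 0.000 0.000
    endloop
  endfacet
  facet normal 0.0000 0.0000 -1.0000
    outer loop
      vertex 5.000 5.000 0.000
      vertex 15.000 5.000 0.000
      vertex 0.000 0.000 0.000
    endloop
  endfacet
  facet normal 0.0000 0.0000 -1.0000
    outer loop
      vertex 5.000 13.000 0.000
      vertex 5.000 5.000 0.000
      vertex 0.000 0.000 0.000
    endloop
  endfacet
  facet normal 0.0000 0.0000 -1.0000
    outer loop
      vertex 0.000 13.000 0.000
      vertex 5.000 13.000 0.000
      vertex 0.000 0.000 0.000
    endloop
  endfacet
  facet normal 0.0000 0.0000 1.0000
    outer loop
      vertex 0.000 0.000 14.000
      vertex 15.000 0.000 14.000
      vertex 15.000 5.000 14.000
    endloop
  endfacet
  facet normal 0.0000 0.0000 1.0000
    outer loop
      vertex 0.000 0.000 14.000
      vertex 15.000 5.000 14.000
      vertex 5.000 5.000 14.000
    endloop
  endfacet
  facet normal 0.0000 0.0000 1.0000
    outer loop
      vertex 0.000 0.000 14.000
      vertex 5.000 5.000 14.000
      vertex 5.000 13.000 14.000
    endloop
  endfacet
  facet normal 0.0000 0.0000 1.0000
    outer loop
      vertex 0.000 0.000 14.000
      vertex 5.000 13.000 14.000
      vertex 0.000 13.000 14.000
    endloop
  endfacet
  facet normal 0.0000 -1.0000 0.0000
    outer loop
      vertex 0.000 0.000 0.000
      vertex 15.000 0.000 0.000
      vertex 15.000 0.000 14.000
    endloop
  endfacet
  facet normal 0.0000 -1.0000 0.0000
    outer loop
      vertex 0.000 0.000 0.000
      vertex 15.000 0.000 14.000
      vertex 0.000 0.000 14.000
    endloop
  endfacet
  facet normal 1.0000 0.0000 0.0000
    outer loop
      vertex 15.000 0.000 0.000
      vertex 15.000 5.000 0.000
      vertex 15.000 5.000 14.000
    endloop
  endfacet
  facet normal 1.0000 0.0000 0.0000
    outer loop
      vertex 15.000 0.000 0.000
      vertex 15.000 5.000 14.000
      vertex 15.000 0.000 14.000
    endloop
  endfacet
  facet normal 0.0000 1.0000 0.0000
    outer loop
      vertex 15.000 5.000 0.000
      vertex 5.000 5.000 0.000
      vertex 5.000 5.000 14.000
    endloop
  endfacet
  facet normal 0.0000 1.0000 0.0000
    outer loop
      vertex 15.000 5.000 0.000
      vertex 5.000 5.000 14.000
      vertex 15.000 5.000 14.000
    endloop
  endfacet
  facet normal 1.0000 0.0000 0.0000
    outer loop
      vertex 5.000 5.000 0.000
      vertex 5.000 13.000 0.000
      vertex 5.000 13.000 14.000
    endloop
  endfacet
  facet normal 1.0000 0.0000 0.0000
    outer loop
      vertex 5.000 5.000 0.000
      vertex 5.000 13.000 14.000
      vertex 5.000 5.000 14.000
    endloop
  endfacet
  facet normal 0.0000 1.0000 0.0000
    outer loop
      vertex 5.000 13.000 0.000
      vertex 0.000 13.000 0.000
      vertex 0.000 13.000 14.000
    endloop
  endfacet
  facet normal 0.0000 1.0000 0.0000
    outer loop
      vertex 5.000 13.000 0.000
      vertex 0.000 13.000 14.000
      vertex 5.000 13.000 14.000
    endloop
  endfacet
  facet normal -1.0000 0.0000 0.0000
    outer loop
      vertex 0.000 13.000 0.000
      vertex 0.000 0.000 0.000
      vertex 0.000 0.000 14.000
    endloop
  endfacet
  facet normal -1.0000 0.0000 0.0000
    outer loop
      vertex 0.000 13.000 0.000
      vertex 0.000 0.000 14.000
      vertex 0.000 13.000 14.000
    endloop
  endfacet
endsolid part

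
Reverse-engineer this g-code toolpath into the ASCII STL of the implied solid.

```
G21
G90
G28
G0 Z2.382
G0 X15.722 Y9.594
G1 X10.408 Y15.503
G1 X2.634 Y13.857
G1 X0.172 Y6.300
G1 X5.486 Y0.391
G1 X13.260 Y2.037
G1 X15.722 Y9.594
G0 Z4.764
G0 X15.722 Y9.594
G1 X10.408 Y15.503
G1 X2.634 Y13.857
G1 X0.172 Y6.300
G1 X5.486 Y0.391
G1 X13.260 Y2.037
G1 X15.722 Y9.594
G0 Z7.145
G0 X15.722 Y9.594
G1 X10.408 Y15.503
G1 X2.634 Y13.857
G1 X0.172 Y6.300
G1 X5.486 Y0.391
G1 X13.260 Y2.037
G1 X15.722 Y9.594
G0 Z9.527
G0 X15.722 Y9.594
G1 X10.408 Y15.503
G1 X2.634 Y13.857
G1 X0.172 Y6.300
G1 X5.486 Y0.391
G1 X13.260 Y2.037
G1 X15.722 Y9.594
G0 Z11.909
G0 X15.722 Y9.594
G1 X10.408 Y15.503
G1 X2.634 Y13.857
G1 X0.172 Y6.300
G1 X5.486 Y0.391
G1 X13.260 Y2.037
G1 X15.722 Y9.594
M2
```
solid part
  facet normal 0.0000 0.0000 -1.0000
    outer loop
      vertex 2.634 13.857 0.000
      vertex 10.408 15.503 0.000
      vertex 15.722 9.594 0.000
    endloop
  endfacet
  facet normal 0.0000 0.0000 -1.0000
    outer loop
      vertex 0.172 6.300 0.000
      vertex 2.634 13.857 0.000
      vertex 15.722 9.594 0.000
    endloop
  endfacet
  facet normal 0.0000 0.0000 -1.0000
    outer loop
      vertex 5.486 0.391 0.000
      vertex 0.172 6.300 0.000
      vertex 15.722 9.594 0.000
    endloop
  endfacet
  facet normal 0.0000 0.0000 -1.0000
    outer loop
      vertex 13.260 2.037 0.000
      vertex 5.486 0.391 0.000
      vertex 15.722 9.594 0.000
    endloop
  endfacet
  facet normal 0.0000 0.0000 1.0000
    outer loop
      vertex 15.722 9.594 11.909
      vertex 10.408 15.503 11.909
      vertex 2.634 13.857 11.909
    endloop
  endfacet
  facet normal 0.0000 0.0000 1.0000
    outer loop
      vertex 15.722 9.594 11.909
      vertex 2.634 13.857 11.909
      vertex 0.172 6.300 11.909
    endloop
  endfacet
  facet normal 0.0000 0.0000 1.0000
    outer loop
      vertex 15.722 9.594 11.909
      vertex 0.172 6.300 11.909
      vertex 5.486 0.391 11.909
    endloop
  endfacet
  facet normal 0.0000 0.0000 1.0000
    outer loop
      vertex 15.722 9.594 11.909
      vertex 5.486 0.391 11.909
      vertex 13.260 2.037 11.909
    endloop
  endfacet
  facet normal 0.7436 0.6687 0.0000
    outer loop
      vertex 15.722 9.594 0.000
      vertex 10.408 15.503 0.000
      vertex 10.408 15.503 11.909
    endloop
  endfacet
  facet normal 0.7436 0.6687 0.0000
    outer loop
      vertex 15.722 9.594 0.000
      vertex 10.408 15.503 11.909
      vertex 15.722 9.594 11.909
    endloop
  endfacet
  facet normal -0.2071 0.9783 0.0000
    outer loop
      vertex 10.408 15.503 0.000
      vertex 2.634 13.857 0.000
      vertex 2.634 13.857 11.909
    endloop
  endfacet
  facet normal -0.2071 0.9783 0.0000
    outer loop
      vertex 10.408 15.503 0.000
      vertex 2.634 13.857 11.909
      vertex 10.408 15.503 11.909
    endloop
  endfacet
  facet normal -0.9508 0.3098 0.0000
    outer loop
      vertex 2.634 13.857 0.000
      vertex 0.172 6.300 0.000
      vertex 0.172 6.300 11.909
    endloop
  endfacet
  facet normal -0.9508 0.3098 0.0000
    outer loop
      vertex 2.634 13.857 0.000
      vertex 0.172 6.300 11.909
      vertex 2.634 13.857 11.909
    endloop
  endfacet
  facet normal -0.7436 -0.6687 0.0000
    outer loop
      vertex 0.172 6.300 0.000
      vertex 5.486 0.391 0.000
      vertex 5.486 0.391 11.909
    endloop
  endfacet
  facet normal -0.7436 -0.6687 0.0000
    outer loop
      vertex 0.172 6.300 0.000
      vertex 5.486 0.391 11.909
      vertex 0.172 6.300 11.909
    endloop
  endfacet
  facet normal 0.2071 -0.9783 0.0000
    outer loop
      vertex 5.486 0.391 0.000
      vertex 13.260 2.037 0.000
      vertex 13.260 2.037 11.909
    endloop
  endfacet
  facet normal 0.2071 -0.9783 0.0000
    outer loop
      vertex 5.486 0.391 0.000
      vertex 13.260 2.037 11.909
      vertex 5.486 0.391 11.909
    endloop
  endfacet
  facet normal 0.9508 -0.3098 0.0000
    outer loop
      vertex 13.260 2.037 0.000
      vertex 15.722 9.594 0.000
      vertex 15.722 9.594 11.909
    endloop
  endfacet
  facet normal 0.9508 -0.3098 0.0000
    outer loop
      vertex 13.260 2.037 0.000
      vertex 15.722 9.594 11.909
      vertex 13.260 2.037 11.909
    endloop
  endfacet
endsolid part

The G0 Z moves step by Δz≈2.382 mm. Every layer's G1 loop is the same polygon, so the solid is a straight extrusion of it from z=0 to z≈11.9. Closing with flat bottom and top caps and triangulating gives 20 facets — a regular 6-sided prism (a cylinder approximated with 6 flat sides), circumscribed radius ≈ 7.95 mm, height ≈ 11.9 mm.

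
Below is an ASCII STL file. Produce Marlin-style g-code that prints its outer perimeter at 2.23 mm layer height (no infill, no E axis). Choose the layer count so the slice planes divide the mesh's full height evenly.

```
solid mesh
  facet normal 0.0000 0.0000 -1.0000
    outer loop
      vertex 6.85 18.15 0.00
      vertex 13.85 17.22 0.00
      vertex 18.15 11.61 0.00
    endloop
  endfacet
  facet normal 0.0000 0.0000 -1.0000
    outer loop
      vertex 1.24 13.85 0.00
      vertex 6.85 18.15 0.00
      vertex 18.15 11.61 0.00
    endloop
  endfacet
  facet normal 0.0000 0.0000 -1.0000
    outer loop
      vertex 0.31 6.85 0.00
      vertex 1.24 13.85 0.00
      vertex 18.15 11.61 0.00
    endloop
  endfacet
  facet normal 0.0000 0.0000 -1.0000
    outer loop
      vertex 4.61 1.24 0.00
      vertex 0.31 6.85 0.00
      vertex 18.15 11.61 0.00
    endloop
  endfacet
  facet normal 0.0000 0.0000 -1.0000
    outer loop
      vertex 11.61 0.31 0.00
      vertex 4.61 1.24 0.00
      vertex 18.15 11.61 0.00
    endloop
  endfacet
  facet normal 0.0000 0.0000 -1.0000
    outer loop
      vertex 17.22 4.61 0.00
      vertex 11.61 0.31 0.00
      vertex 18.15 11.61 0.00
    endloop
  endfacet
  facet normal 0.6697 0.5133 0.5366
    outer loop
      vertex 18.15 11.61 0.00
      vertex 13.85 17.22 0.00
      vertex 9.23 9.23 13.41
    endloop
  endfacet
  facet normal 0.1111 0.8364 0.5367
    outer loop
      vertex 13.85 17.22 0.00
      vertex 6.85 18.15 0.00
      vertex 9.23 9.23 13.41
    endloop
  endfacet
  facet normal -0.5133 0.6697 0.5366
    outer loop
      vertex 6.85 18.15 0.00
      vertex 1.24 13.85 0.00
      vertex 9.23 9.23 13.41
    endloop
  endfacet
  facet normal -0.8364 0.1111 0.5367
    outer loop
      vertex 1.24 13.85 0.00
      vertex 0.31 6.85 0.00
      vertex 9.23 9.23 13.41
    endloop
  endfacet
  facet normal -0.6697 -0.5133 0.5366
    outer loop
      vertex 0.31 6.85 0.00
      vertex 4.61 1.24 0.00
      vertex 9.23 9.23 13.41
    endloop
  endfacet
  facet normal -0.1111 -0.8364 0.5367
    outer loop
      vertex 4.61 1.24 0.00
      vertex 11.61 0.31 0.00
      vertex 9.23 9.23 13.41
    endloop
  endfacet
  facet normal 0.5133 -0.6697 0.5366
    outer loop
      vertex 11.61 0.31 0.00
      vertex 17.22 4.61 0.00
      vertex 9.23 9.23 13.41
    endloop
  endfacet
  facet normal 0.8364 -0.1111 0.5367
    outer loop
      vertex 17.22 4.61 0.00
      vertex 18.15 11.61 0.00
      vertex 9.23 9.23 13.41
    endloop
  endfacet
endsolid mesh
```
; perimeter-only toolpath
G21 ; units = mm
G90 ; absolute positioning
G28 ; home
; layer 1
G0 Z2.23
G0 X16.66 Y11.21
G1 X13.08 Y15.89
G1 X7.25 Y16.66
G1 X2.57 Y13.08
G1 X1.80 Y7.25
G1 X5.38 Y2.57
G1 X11.21 Y1.80
G1 X15.89 Y5.38
G1 X16.66 Y11.21
; layer 2
G0 Z4.47
G0 X15.18 Y10.82
G1 X12.31 Y14.56
G1 X7.64 Y15.18
G1 X3.90 Y12.31
G1 X3.28 Y7.64
G1 X6.15 Y3.90
G1 X10.82 Y3.28
G1 X14.56 Y6.15
G1 X15.18 Y10.82
; layer 3
G0 Z6.71
G0 X13.69 Y10.42
G1 X11.54 Y13.22
G1 X8.04 Y13.69
G1 X5.24 Y11.54
G1 X4.77 Y8.04
G1 X6.92 Y5.24
G1 X10.42 Y4.77
G1 X13.22 Y6.92
G1 X13.69 Y10.42
; layer 4
G0 Z8.94
G0 X12.20 Y10.02
G1 X10.77 Y11.89
G1 X8.44 Y12.20
G1 X6.57 Y10.77
G1 X6.26 Y8.44
G1 X7.69 Y6.57
G1 X10.02 Y6.26
G1 X11.89 Y7.69
G1 X12.20 Y10.02
; layer 5
G0 Z11.17
G0 X10.72 Y9.63
G1 X10.00 Y10.56
G1 X8.83 Y10.72
G1 X7.90 Y10.00
G1 X7.74 Y8.83
G1 X8.46 Y7.90
G1 X9.63 Y7.74
G1 X10.56 Y8.46
G1 X10.72 Y9.63
M2 ; end

The solid is a regular 8-sided pyramid, base circumscribed radius ≈ 9.23 mm, apex at z ≈ 13.4 mm. Slicing at Δz = 2.23 mm — 6 equal slices spanning the solid's height, so layer i sits at z = i·h/6 — gives 5 non-empty perimeters. Each is a 8-segment closed polygon; G0 lifts to the layer z and rapids to the start vertex, then G1 traces the edges. The cross-section shrinks linearly with z (the slice at the apex is degenerate and omitted).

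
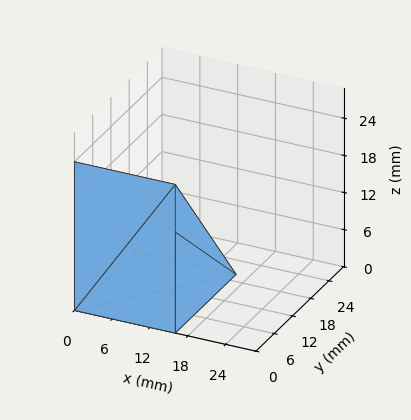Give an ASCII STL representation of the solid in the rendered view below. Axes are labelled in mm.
Reading the render: the shape is a wedge (ramp): 16 × 20 mm base, rising to 24 mm along the y=0 edge and sloping linearly to z=0 at y=20 (dimensions read to the nearest mm from the axis ticks). For the STL, each face is triangulated and given an outward normal.

solid part
  facet normal 0.0000 0.0000 -1.0000
    outer loop
      vertex 16.0 20.0 0.0
      vertex 16.0 0.0 0.0
      vertex 0.0 0.0 0.0
    endloop
  endfacet
  facet normal 0.0000 0.0000 -1.0000
    outer loop
      vertex 0.0 20.0 0.0
      vertex 16.0 20.0 0.0
      vertex 0.0 0.0 0.0
    endloop
  endfacet
  facet normal 0.0000 -1.0000 0.0000
    outer loop
      vertex 0.0 0.0 0.0
      vertex 16.0 0.0 0.0
      vertex 16.0 0.0 24.0
    endloop
  endfacet
  facet normal 0.0000 -1.0000 0.0000
    outer loop
      vertex 0.0 0.0 0.0
      vertex 16.0 0.0 24.0
      vertex 0.0 0.0 24.0
    endloop
  endfacet
  facet normal 0.0000 0.7682 0.6402
    outer loop
      vertex 0.0 0.0 24.0
      vertex 16.0 0.0 24.0
      vertex 16.0 20.0 0.0
    endloop
  endfacet
  facet normal 0.0000 0.7682 0.6402
    outer loop
      vertex 0.0 0.0 24.0
      vertex 16.0 20.0 0.0
      vertex 0.0 20.0 0.0
    endloop
  endfacet
  facet normal -1.0000 0.0000 0.0000
    outer loop
      vertex 0.0 0.0 24.0
      vertex 0.0 20.0 0.0
      vertex 0.0 0.0 0.0
    endloop
  endfacet
  facet normal 1.0000 0.0000 0.0000
    outer loop
      vertex 16.0 0.0 0.0
      vertex 16.0 20.0 0.0
      vertex 16.0 0.0 24.0
    endloop
  endfacet
endsolid part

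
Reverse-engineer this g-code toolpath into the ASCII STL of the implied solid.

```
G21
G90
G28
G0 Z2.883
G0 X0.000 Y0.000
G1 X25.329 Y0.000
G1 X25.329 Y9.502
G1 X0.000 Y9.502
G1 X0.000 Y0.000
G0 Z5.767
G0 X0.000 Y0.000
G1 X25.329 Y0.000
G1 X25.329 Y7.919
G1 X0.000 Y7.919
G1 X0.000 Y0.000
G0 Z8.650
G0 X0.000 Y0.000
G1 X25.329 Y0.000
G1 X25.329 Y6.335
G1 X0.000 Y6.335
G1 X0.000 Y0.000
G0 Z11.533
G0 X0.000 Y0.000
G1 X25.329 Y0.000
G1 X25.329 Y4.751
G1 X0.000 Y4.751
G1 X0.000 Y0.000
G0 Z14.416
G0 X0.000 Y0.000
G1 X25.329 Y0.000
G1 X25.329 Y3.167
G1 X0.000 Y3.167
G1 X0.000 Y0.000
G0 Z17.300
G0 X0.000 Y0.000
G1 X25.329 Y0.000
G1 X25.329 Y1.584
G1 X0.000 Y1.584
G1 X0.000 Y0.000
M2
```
solid part
  facet normal 0.0000 0.0000 -1.0000
    outer loop
      vertex 25.329 11.086 0.000
      vertex 25.329 0.000 0.000
      vertex 0.000 0.000 0.000
    endloop
  endfacet
  facet normal 0.0000 0.0000 -1.0000
    outer loop
      vertex 0.000 11.086 0.000
      vertex 25.329 11.086 0.000
      vertex 0.000 0.000 0.000
    endloop
  endfacet
  facet normal 0.0000 -1.0000 0.0000
    outer loop
      vertex 0.000 0.000 0.000
      vertex 25.329 0.000 0.000
      vertex 25.329 0.000 20.183
    endloop
  endfacet
  facet normal 0.0000 -1.0000 0.0000
    outer loop
      vertex 0.000 0.000 0.000
      vertex 25.329 0.000 20.183
      vertex 0.000 0.000 20.183
    endloop
  endfacet
  facet normal 0.0000 0.8765 0.4814
    outer loop
      vertex 0.000 0.000 20.183
      vertex 25.329 0.000 20.183
      vertex 25.329 11.086 0.000
    endloop
  endfacet
  facet normal 0.0000 0.8765 0.4814
    outer loop
      vertex 0.000 0.000 20.183
      vertex 25.329 11.086 0.000
      vertex 0.000 11.086 0.000
    endloop
  endfacet
  facet normal -1.0000 0.0000 0.0000
    outer loop
      vertex 0.000 0.000 20.183
      vertex 0.000 11.086 0.000
      vertex 0.000 0.000 0.000
    endloop
  endfacet
  facet normal 1.0000 0.0000 0.0000
    outer loop
      vertex 25.329 0.000 0.000
      vertex 25.329 11.086 0.000
      vertex 25.329 0.000 20.183
    endloop
  endfacet
endsolid part

The G0 Z moves step by Δz≈2.883 mm. The G1 loops shrink linearly with z, so the solid tapers from its base footprint up to z≈20.2. Closing with a flat bottom cap and the tapered top and triangulating gives 8 facets — a wedge (ramp): 25.3 × 11.1 mm base, rising to 20.2 mm along the y=0 edge and sloping linearly to z=0 at y=11.1.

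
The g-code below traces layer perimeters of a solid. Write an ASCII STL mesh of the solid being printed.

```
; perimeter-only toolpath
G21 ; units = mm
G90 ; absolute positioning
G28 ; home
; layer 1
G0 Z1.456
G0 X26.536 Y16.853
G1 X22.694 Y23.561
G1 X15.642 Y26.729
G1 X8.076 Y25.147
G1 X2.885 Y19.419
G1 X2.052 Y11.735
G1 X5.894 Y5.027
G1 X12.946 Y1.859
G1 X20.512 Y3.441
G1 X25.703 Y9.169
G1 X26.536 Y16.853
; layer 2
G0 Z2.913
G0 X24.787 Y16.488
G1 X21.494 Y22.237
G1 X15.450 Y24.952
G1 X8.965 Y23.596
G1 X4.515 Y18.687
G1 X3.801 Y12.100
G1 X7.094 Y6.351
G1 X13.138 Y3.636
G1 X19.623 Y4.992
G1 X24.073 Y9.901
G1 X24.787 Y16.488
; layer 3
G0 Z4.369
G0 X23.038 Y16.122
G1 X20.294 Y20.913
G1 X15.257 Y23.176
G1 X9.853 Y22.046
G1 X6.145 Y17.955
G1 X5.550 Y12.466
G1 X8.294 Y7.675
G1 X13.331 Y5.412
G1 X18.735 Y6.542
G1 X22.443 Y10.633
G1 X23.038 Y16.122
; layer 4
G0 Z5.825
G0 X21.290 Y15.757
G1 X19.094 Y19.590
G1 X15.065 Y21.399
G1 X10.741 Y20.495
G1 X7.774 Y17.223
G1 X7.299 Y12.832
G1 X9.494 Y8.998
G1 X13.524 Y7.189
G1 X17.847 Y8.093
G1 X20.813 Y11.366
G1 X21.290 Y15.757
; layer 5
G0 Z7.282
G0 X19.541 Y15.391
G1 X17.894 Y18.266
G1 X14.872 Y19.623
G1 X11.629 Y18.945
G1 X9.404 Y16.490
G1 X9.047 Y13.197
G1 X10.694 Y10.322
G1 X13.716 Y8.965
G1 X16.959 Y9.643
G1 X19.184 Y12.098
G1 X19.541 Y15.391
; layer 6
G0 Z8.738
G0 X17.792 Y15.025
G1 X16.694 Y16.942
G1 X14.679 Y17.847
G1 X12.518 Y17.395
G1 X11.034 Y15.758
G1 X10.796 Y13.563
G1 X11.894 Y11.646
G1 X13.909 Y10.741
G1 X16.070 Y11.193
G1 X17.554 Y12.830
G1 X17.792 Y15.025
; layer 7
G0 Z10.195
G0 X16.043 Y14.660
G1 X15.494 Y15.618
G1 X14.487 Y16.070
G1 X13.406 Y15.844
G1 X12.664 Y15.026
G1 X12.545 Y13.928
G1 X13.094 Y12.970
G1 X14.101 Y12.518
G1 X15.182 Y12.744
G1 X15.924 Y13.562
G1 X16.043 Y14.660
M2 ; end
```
solid part
  facet normal 0.0000 0.0000 -1.0000
    outer loop
      vertex 15.835 28.505 0.000
      vertex 23.894 24.885 0.000
      vertex 28.285 17.219 0.000
    endloop
  endfacet
  facet normal 0.0000 0.0000 -1.0000
    outer loop
      vertex 7.188 26.697 0.000
      vertex 15.835 28.505 0.000
      vertex 28.285 17.219 0.000
    endloop
  endfacet
  facet normal 0.0000 0.0000 -1.0000
    outer loop
      vertex 1.255 20.151 0.000
      vertex 7.188 26.697 0.000
      vertex 28.285 17.219 0.000
    endloop
  endfacet
  facet normal 0.0000 0.0000 -1.0000
    outer loop
      vertex 0.303 11.369 0.000
      vertex 1.255 20.151 0.000
      vertex 28.285 17.219 0.000
    endloop
  endfacet
  facet normal 0.0000 0.0000 -1.0000
    outer loop
      vertex 4.694 3.703 0.000
      vertex 0.303 11.369 0.000
      vertex 28.285 17.219 0.000
    endloop
  endfacet
  facet normal 0.0000 0.0000 -1.0000
    outer loop
      vertex 12.753 0.083 0.000
      vertex 4.694 3.703 0.000
      vertex 28.285 17.219 0.000
    endloop
  endfacet
  facet normal 0.0000 0.0000 -1.0000
    outer loop
      vertex 21.400 1.891 0.000
      vertex 12.753 0.083 0.000
      vertex 28.285 17.219 0.000
    endloop
  endfacet
  facet normal 0.0000 0.0000 -1.0000
    outer loop
      vertex 27.333 8.437 0.000
      vertex 21.400 1.891 0.000
      vertex 28.285 17.219 0.000
    endloop
  endfacet
  facet normal 0.5647 0.3234 0.7593
    outer loop
      vertex 28.285 17.219 0.000
      vertex 23.894 24.885 0.000
      vertex 14.294 14.294 11.651
    endloop
  endfacet
  facet normal 0.2666 0.5936 0.7593
    outer loop
      vertex 23.894 24.885 0.000
      vertex 15.835 28.505 0.000
      vertex 14.294 14.294 11.651
    endloop
  endfacet
  facet normal -0.1332 0.6370 0.7593
    outer loop
      vertex 15.835 28.505 0.000
      vertex 7.188 26.697 0.000
      vertex 14.294 14.294 11.651
    endloop
  endfacet
  facet normal -0.4822 0.4370 0.7593
    outer loop
      vertex 7.188 26.697 0.000
      vertex 1.255 20.151 0.000
      vertex 14.294 14.294 11.651
    endloop
  endfacet
  facet normal -0.6470 0.0701 0.7593
    outer loop
      vertex 1.255 20.151 0.000
      vertex 0.303 11.369 0.000
      vertex 14.294 14.294 11.651
    endloop
  endfacet
  facet normal -0.5647 -0.3234 0.7593
    outer loop
      vertex 0.303 11.369 0.000
      vertex 4.694 3.703 0.000
      vertex 14.294 14.294 11.651
    endloop
  endfacet
  facet normal -0.2666 -0.5936 0.7593
    outer loop
      vertex 4.694 3.703 0.000
      vertex 12.753 0.083 0.000
      vertex 14.294 14.294 11.651
    endloop
  endfacet
  facet normal 0.1332 -0.6370 0.7593
    outer loop
      vertex 12.753 0.083 0.000
      vertex 21.400 1.891 0.000
      vertex 14.294 14.294 11.651
    endloop
  endfacet
  facet normal 0.4822 -0.4370 0.7593
    outer loop
      vertex 21.400 1.891 0.000
      vertex 27.333 8.437 0.000
      vertex 14.294 14.294 11.651
    endloop
  endfacet
  facet normal 0.6470 -0.0701 0.7593
    outer loop
      vertex 27.333 8.437 0.000
      vertex 28.285 17.219 0.000
      vertex 14.294 14.294 11.651
    endloop
  endfacet
endsolid part

The G0 Z moves step by Δz≈1.456 mm. The G1 loops shrink linearly with z, so the solid tapers from its base footprint up to z≈11.7. Closing with a flat bottom cap and the tapered top and triangulating gives 18 facets — a regular 10-sided pyramid, base circumscribed radius ≈ 14.3 mm, apex at z ≈ 11.7 mm.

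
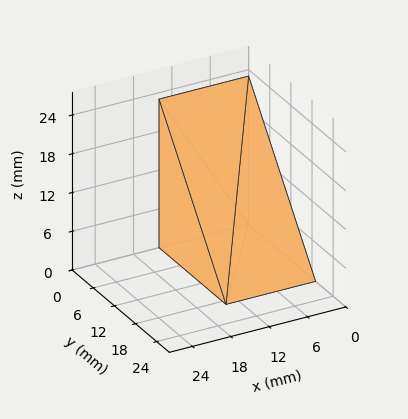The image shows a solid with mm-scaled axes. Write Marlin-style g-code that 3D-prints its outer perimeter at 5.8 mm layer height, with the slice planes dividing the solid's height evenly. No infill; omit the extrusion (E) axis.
Reading the render: the shape is a wedge (ramp): 14 × 19 mm base, rising to 23 mm along the y=0 edge and sloping linearly to z=0 at y=19 (dimensions read to the nearest mm from the axis ticks). For the g-code, the solid's height is divided into equal slices at the stated Δz and each level perimeter traced with G1 moves after a G0 lift.

; perimeter-only toolpath
G21 ; units = mm
G90 ; absolute positioning
G28 ; home
; layer 1
G0 Z5.8
G0 X0.0 Y0.0
G1 X14.0 Y0.0
G1 X14.0 Y14.2
G1 X0.0 Y14.2
G1 X0.0 Y0.0
; layer 2
G0 Z11.5
G0 X0.0 Y0.0
G1 X14.0 Y0.0
G1 X14.0 Y9.5
G1 X0.0 Y9.5
G1 X0.0 Y0.0
; layer 3
G0 Z17.2
G0 X0.0 Y0.0
G1 X14.0 Y0.0
G1 X14.0 Y4.8
G1 X0.0 Y4.8
G1 X0.0 Y0.0
M2 ; end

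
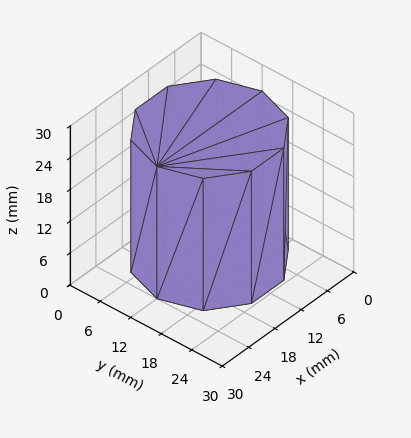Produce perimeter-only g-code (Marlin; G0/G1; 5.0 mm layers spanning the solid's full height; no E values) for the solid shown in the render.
Reading the render: the shape is a regular 10-sided prism (a cylinder approximated with 10 flat sides), circumscribed radius ≈ 12 mm, height ≈ 25 mm (dimensions read to the nearest mm from the axis ticks). For the g-code, the solid's height is divided into equal slices at the stated Δz and each level perimeter traced with G1 moves after a G0 lift.

; perimeter-only toolpath
G21 ; units = mm
G90 ; absolute positioning
G28 ; home
; layer 1
G0 Z5.0
G0 X24.0 Y12.0
G1 X21.7 Y19.1
G1 X15.7 Y23.4
G1 X8.3 Y23.4
G1 X2.3 Y19.1
G1 X0.0 Y12.0
G1 X2.3 Y4.9
G1 X8.3 Y0.6
G1 X15.7 Y0.6
G1 X21.7 Y4.9
G1 X24.0 Y12.0
; layer 2
G0 Z10.0
G0 X24.0 Y12.0
G1 X21.7 Y19.1
G1 X15.7 Y23.4
G1 X8.3 Y23.4
G1 X2.3 Y19.1
G1 X0.0 Y12.0
G1 X2.3 Y4.9
G1 X8.3 Y0.6
G1 X15.7 Y0.6
G1 X21.7 Y4.9
G1 X24.0 Y12.0
; layer 3
G0 Z15.0
G0 X24.0 Y12.0
G1 X21.7 Y19.1
G1 X15.7 Y23.4
G1 X8.3 Y23.4
G1 X2.3 Y19.1
G1 X0.0 Y12.0
G1 X2.3 Y4.9
G1 X8.3 Y0.6
G1 X15.7 Y0.6
G1 X21.7 Y4.9
G1 X24.0 Y12.0
; layer 4
G0 Z20.0
G0 X24.0 Y12.0
G1 X21.7 Y19.1
G1 X15.7 Y23.4
G1 X8.3 Y23.4
G1 X2.3 Y19.1
G1 X0.0 Y12.0
G1 X2.3 Y4.9
G1 X8.3 Y0.6
G1 X15.7 Y0.6
G1 X21.7 Y4.9
G1 X24.0 Y12.0
; layer 5
G0 Z25.0
G0 X24.0 Y12.0
G1 X21.7 Y19.1
G1 X15.7 Y23.4
G1 X8.3 Y23.4
G1 X2.3 Y19.1
G1 X0.0 Y12.0
G1 X2.3 Y4.9
G1 X8.3 Y0.6
G1 X15.7 Y0.6
G1 X21.7 Y4.9
G1 X24.0 Y12.0
M2 ; end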